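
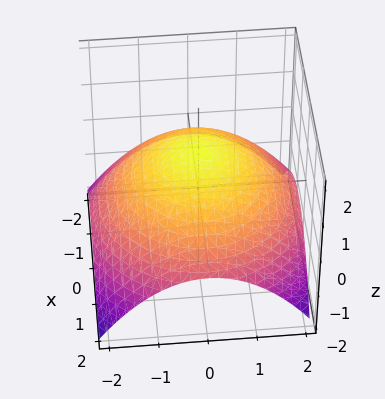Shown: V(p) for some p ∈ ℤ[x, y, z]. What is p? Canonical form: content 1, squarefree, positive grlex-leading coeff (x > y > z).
x^2 + y^2 + 3*z - 3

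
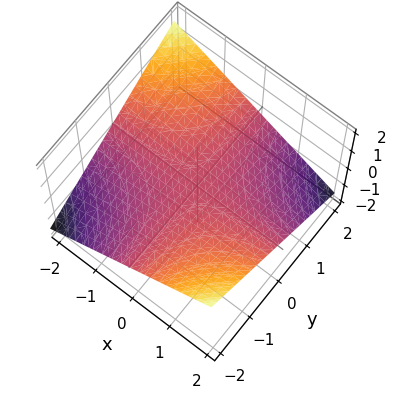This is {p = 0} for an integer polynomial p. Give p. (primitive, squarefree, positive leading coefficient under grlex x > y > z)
deg p = 2.
From the visible intercepts: the visible x-axis segment lies entirely on the surface; every point of the y-axis in the box is on the surface; it meets the z-axis at z = 0 (among the integer gridlines).
Putting this together gives p.

x*y + 3*z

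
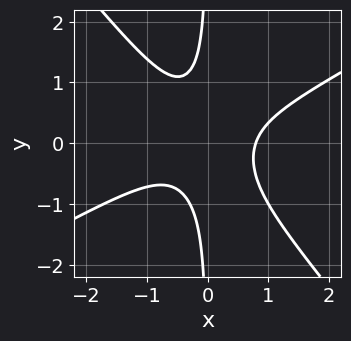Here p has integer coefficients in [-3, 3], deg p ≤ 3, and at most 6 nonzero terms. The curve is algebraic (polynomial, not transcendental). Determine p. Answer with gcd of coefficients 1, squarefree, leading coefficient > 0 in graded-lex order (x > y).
2*x^3 - 2*x^2*y - 3*x*y^2 - 1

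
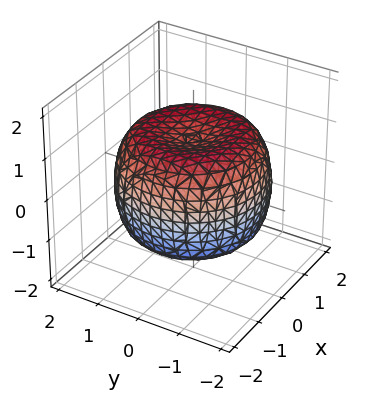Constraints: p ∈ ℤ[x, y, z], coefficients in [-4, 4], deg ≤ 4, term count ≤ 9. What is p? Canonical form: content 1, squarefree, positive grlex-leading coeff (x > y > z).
x^4 + 2*x^2*y^2 + y^4 - 2*x^2 - 2*y^2 + 2*z^2 - 2

1. Degree: the shape is more complex than any degree-3 surface, so deg p = 4.
2. By symmetry, the z-axis is an axis of rotation, so x and y enter only as x² + y².
3. Against the integer gridlines: a circular section at z = 1 has radius between 1 and 2; the z-axis gridline crossings are at z ∈ {-1, 1}.
4. Fitting integer coefficients to these (and the overall shape) gives p.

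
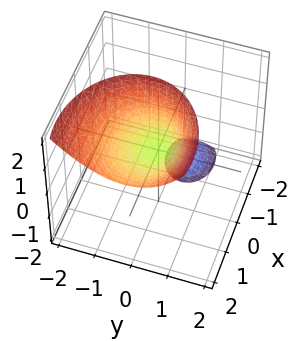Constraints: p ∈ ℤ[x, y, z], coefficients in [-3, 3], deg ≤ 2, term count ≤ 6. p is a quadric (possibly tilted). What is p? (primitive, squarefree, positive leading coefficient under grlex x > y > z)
2*x^2 - 3*x*z + 3*y^2 + y*z - 2*z

1. There are 2 components.
2. The degree is 2 — no degree-1 surface has this shape.
3. Reading off the gridlines: one z-axis crossing is at z = 0; one y-axis crossing is at y = 0; one x-axis crossing is at x = 0.
4. Matching integer coefficients to the picture gives p.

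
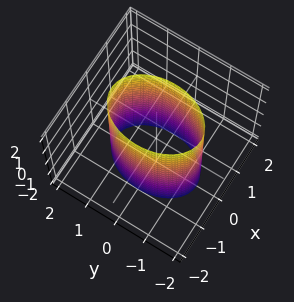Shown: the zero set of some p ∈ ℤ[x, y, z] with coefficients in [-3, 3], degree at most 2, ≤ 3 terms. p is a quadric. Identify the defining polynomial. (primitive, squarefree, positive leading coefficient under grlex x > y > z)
2*x^2 + y^2 - 2

Degree: a cylinder; a quadric, so deg p = 2.
Symmetries: the y ↦ −y reflection is a symmetry, so y appears only in even powers; it's symmetric under z → −z, forcing even powers of z; mirror symmetry x ↦ −x ⇒ only even powers of x.
Against the integer gridlines: it misses every integer gridline on the z-axis; the x-axis gridline crossings are at x ∈ {-1, 1}.
The integer polynomial consistent with all of this is the stated p.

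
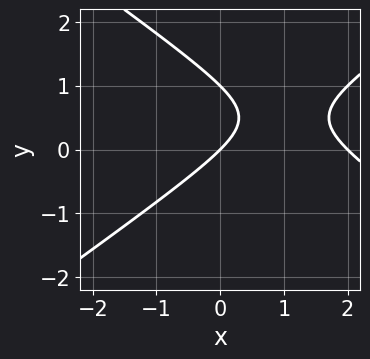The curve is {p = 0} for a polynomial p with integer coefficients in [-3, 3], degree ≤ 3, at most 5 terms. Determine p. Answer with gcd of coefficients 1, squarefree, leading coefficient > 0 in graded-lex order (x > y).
Degree: a generic line meets the curve in up to 2 points, so deg p = 2.
Observable constraints: the x-axis gridline crossings are at x ∈ {0, 2}; among the integer gridlines, it crosses the y-axis at y ∈ {0, 1}.
Putting this together gives p.

x^2 - 2*y^2 - 2*x + 2*y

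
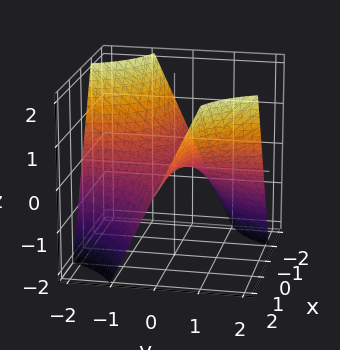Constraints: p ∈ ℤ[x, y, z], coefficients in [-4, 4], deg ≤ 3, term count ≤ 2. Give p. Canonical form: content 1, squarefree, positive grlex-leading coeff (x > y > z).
x*y - z

Degree: a saddle surface; a quadric, so deg p = 2.
Checking where it meets the axes: every point of the x-axis in the box is on the surface; one z-axis crossing is at z = 0; the visible y-axis segment lies entirely on the surface.
These observations pin down the coefficients.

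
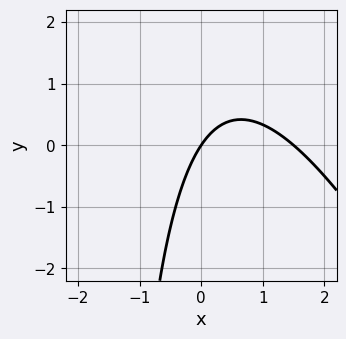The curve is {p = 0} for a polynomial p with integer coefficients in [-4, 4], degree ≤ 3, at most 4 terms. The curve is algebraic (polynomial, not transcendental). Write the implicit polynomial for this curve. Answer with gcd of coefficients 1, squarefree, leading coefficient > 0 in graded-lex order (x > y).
2*x^2 + x*y - 3*x + 2*y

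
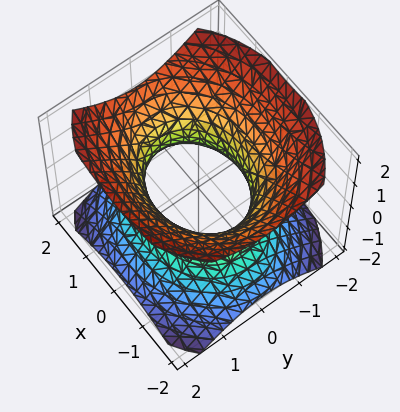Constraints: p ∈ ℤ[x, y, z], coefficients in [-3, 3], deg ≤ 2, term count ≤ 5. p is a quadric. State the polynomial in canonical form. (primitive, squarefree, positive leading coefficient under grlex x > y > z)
2*x^2 + 3*y^2 - 3*z^2 - 3

1. The degree is 2 — one connected sheet with a waist; a quadric.
2. Symmetries: it's symmetric under z → −z, forcing even powers of z; the y ↦ −y reflection is a symmetry, so y appears only in even powers; the x ↦ −x reflection is a symmetry, so x appears only in even powers.
3. From the visible intercepts: among the integer gridlines, it crosses the y-axis at y ∈ {-1, 1}; it misses every integer gridline on the z-axis.
4. Putting this together gives p.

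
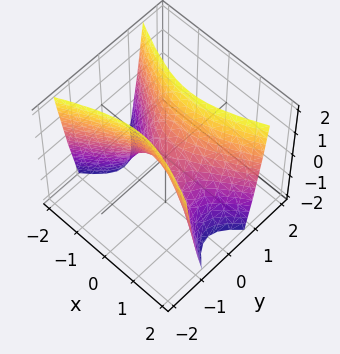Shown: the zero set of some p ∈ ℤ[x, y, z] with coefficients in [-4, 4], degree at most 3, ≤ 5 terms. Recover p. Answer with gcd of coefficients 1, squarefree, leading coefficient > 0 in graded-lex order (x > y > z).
x^2 - 3*y^2 + z

(a) Degree: a saddle surface; a quadric, so deg p = 2.
(b) Symmetries: it's symmetric under x → −x, forcing even powers of x; the y ↦ −y reflection is a symmetry, so y appears only in even powers.
(c) Checking where it meets the axes: it crosses the x-axis at the gridline x = 0; it crosses the z-axis at the gridline z = 0.
(d) Matching integer coefficients to the picture gives p.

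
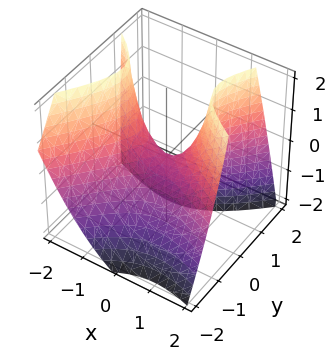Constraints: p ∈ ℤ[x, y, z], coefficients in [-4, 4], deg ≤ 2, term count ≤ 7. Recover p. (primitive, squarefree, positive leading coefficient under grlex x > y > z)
deg p = 2. No degree-1 surface has this shape.
Reading off the gridlines: one x-axis crossing is at x = 0; it crosses the y-axis at the gridline y = 0.
Together with the visible shape, these determine p as stated.

2*x^2 + 2*x*y - 3*y^2 + 2*y*z - 2*z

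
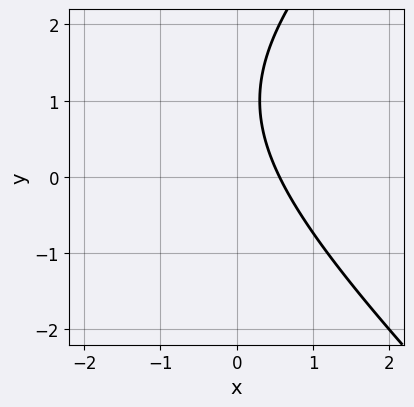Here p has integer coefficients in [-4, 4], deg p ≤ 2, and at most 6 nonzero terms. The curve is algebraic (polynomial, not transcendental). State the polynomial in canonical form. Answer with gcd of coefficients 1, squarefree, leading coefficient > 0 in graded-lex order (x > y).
First, the degree is 2 — the shape is more complex than any degree-1 curve.
Then, from the visible intercepts: the curve avoids every integer y-axis point in the box.
Finally, solving for integer coefficients yields p as stated.

x^2 - y^2 + 3*x + 2*y - 2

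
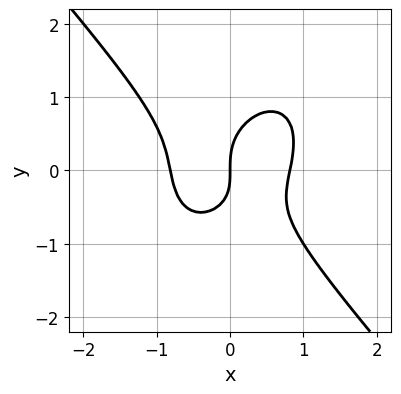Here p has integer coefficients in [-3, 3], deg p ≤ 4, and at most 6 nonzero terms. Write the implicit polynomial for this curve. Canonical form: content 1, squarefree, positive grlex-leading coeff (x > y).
1. Degree: a generic line meets the curve in up to 3 points, so deg p = 3.
2. Checking where it meets the axes: it meets the y-axis at y = 0 (among the integer gridlines); it meets the x-axis at x = 0 (among the integer gridlines).
3. Fitting integer coefficients to these (and the overall shape) gives p.

3*x^3 + 2*y^3 - x*y - 2*x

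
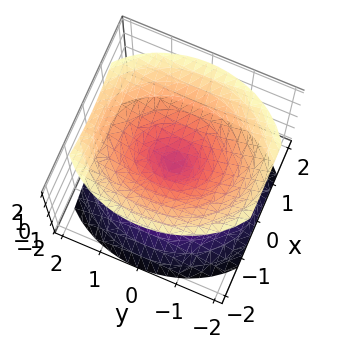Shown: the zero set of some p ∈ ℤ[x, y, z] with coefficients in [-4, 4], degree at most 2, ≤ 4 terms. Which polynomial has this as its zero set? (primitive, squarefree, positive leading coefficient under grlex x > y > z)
3*x^2 + 2*y^2 - 3*z^2

First, there are 2 components.
Then, degree: two nappes meeting at a single point; a quadric, so deg p = 2.
Next, symmetries: the x ↦ −x reflection is a symmetry, so x appears only in even powers; the z ↦ −z reflection is a symmetry, so z appears only in even powers; the y ↦ −y reflection is a symmetry, so y appears only in even powers.
Next, observable constraints: it meets the y-axis at y = 0 (among the integer gridlines); one x-axis crossing is at x = 0.
Finally, matching integer coefficients to the picture gives p.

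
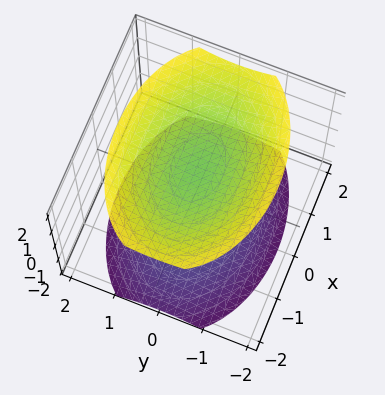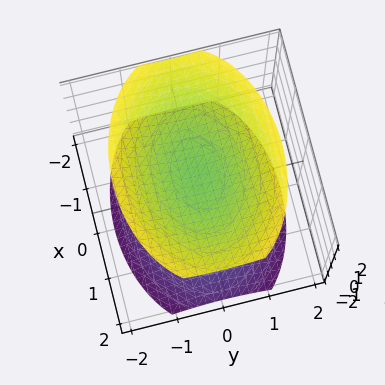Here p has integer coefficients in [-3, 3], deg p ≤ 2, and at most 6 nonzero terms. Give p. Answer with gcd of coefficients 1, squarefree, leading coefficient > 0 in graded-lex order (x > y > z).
x^2 + 2*y^2 - 2*z^2 + 3

(a) I count 2 distinct pieces. Treating them together as one polynomial.
(b) The degree is 2 — two sheets facing apart; a quadric.
(c) Symmetries: mirror symmetry z ↦ −z ⇒ only even powers of z; the y ↦ −y reflection is a symmetry, so y appears only in even powers; the x ↦ −x reflection is a symmetry, so x appears only in even powers.
(d) From the visible intercepts: it misses every integer gridline on the x-axis; it misses every integer gridline on the y-axis.
(e) Together with the visible shape, these determine p as stated.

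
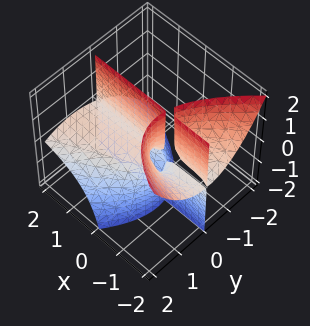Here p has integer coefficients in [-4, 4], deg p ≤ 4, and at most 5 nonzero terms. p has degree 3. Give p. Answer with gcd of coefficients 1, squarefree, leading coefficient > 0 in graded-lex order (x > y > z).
1. I count 3 distinct pieces.
2. Degree: a generic line meets the surface in up to 3 points, so deg p = 3.
3. Reading off the gridlines: every point of the z-axis in the box is on the surface; every point of the x-axis in the box is on the surface; it meets the y-axis at y = 1 (among the integer gridlines).
4. Matching integer coefficients to the picture gives p.

x*y^2 - 3*x*y*z - 2*y^3 + 2*y^2 - 2*y*z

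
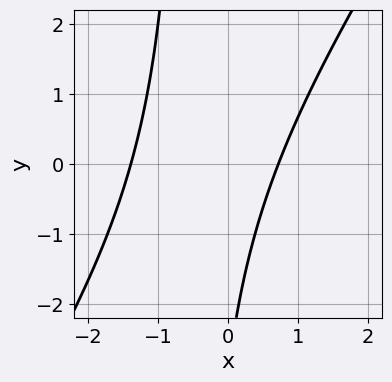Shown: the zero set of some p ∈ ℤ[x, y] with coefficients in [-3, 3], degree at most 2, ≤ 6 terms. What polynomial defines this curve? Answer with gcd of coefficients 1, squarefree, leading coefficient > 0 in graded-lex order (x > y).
3*x^2 - 2*x*y + 2*x - y - 3

First, deg p = 2. The shape is more complex than any degree-1 curve.
Then, reading off the gridlines: no y-intercept at any integer in the box.
Finally, putting this together gives p.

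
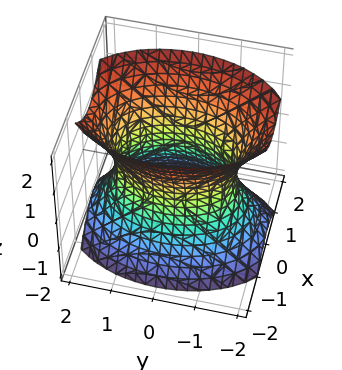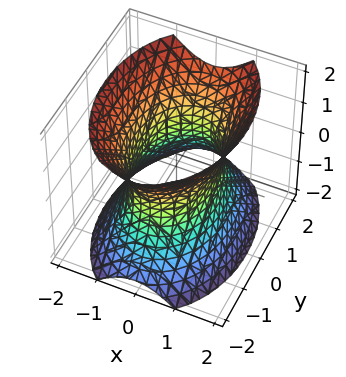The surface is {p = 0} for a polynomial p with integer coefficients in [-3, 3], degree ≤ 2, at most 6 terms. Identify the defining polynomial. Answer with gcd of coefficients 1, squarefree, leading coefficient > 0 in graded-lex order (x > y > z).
2*x^2 + y^2 - z^2 - 2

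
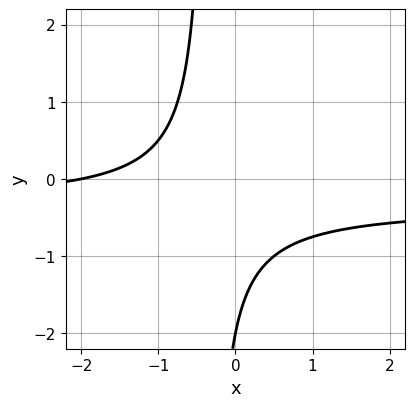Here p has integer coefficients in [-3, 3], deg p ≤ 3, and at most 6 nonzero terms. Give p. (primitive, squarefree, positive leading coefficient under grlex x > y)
3*x*y + x + y + 2

deg p = 2. The shape is more complex than any degree-1 curve.
Observable constraints: it crosses the x-axis at the gridline x = -2; it meets the y-axis at y = -2 (among the integer gridlines).
Assembling these constraints gives the stated polynomial.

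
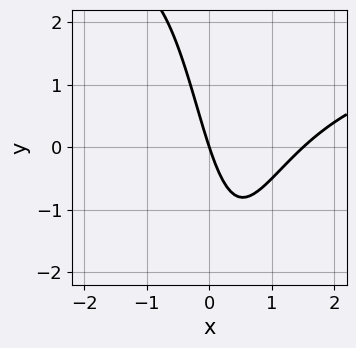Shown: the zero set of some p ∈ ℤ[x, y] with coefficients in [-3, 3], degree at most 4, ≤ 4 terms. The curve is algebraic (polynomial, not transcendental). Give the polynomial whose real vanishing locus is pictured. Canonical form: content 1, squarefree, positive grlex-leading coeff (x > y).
The degree is 3 — a generic line meets the curve in up to 3 points.
Reading off the gridlines: one y-axis crossing is at y = 0; it meets the x-axis at x = 0 (among the integer gridlines).
Putting this together gives p.

x^2*y - 2*x^2 + 3*x + y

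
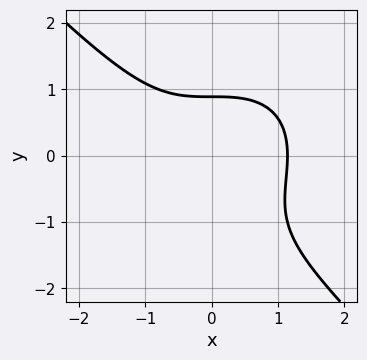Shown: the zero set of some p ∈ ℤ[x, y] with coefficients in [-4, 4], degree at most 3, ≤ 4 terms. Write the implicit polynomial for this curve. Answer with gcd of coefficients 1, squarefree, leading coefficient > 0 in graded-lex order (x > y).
2*x^3 + 2*y^3 + 2*y^2 - 3

First, deg p = 3. A generic line meets the curve in up to 3 points.
Finally, solving for integer coefficients yields p as stated.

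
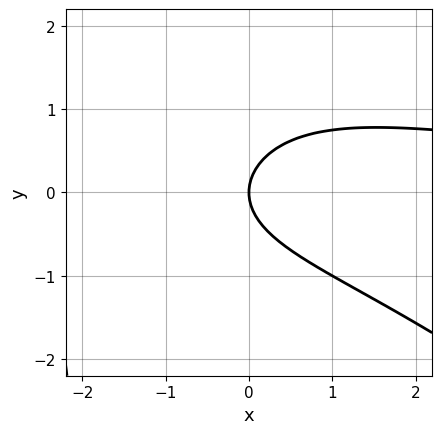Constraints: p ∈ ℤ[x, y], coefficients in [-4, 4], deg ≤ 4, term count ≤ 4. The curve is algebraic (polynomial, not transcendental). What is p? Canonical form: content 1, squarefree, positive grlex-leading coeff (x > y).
x^2*y + x*y^2 + 3*y^2 - 3*x

1. Degree: no degree-2 curve has this shape, so deg p = 3.
2. Observable constraints: it meets the y-axis at y = 0 (among the integer gridlines); it meets the x-axis at x = 0 (among the integer gridlines).
3. The integer polynomial consistent with all of this is the stated p.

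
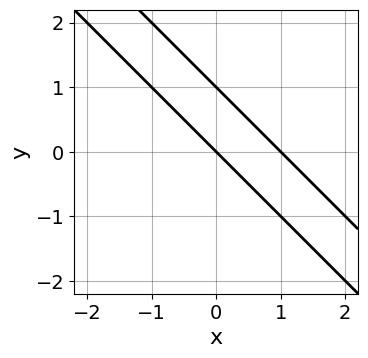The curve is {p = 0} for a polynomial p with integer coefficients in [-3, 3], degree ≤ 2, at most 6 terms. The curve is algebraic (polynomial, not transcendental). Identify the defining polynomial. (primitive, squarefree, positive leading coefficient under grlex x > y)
x^2 + 2*x*y + y^2 - x - y

First, degree: the shape is more complex than any degree-1 curve, so deg p = 2.
Next, from the visible intercepts: the x-axis gridline crossings are at x ∈ {0, 1}; among the integer gridlines, it crosses the y-axis at y ∈ {0, 1}.
Finally, putting this together gives p.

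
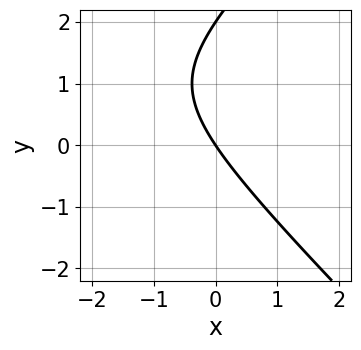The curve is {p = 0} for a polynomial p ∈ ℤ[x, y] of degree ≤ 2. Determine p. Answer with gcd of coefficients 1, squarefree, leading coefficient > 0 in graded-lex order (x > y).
(a) Degree: a generic line meets the curve in up to 2 points, so deg p = 2.
(b) Reading off the gridlines: among the integer gridlines, it crosses the y-axis at y ∈ {0, 2}; it crosses the x-axis at the gridline x = 0.
(c) The integer polynomial consistent with all of this is the stated p.

x^2 - y^2 + 3*x + 2*y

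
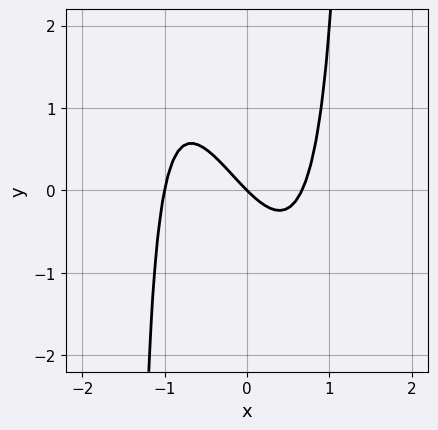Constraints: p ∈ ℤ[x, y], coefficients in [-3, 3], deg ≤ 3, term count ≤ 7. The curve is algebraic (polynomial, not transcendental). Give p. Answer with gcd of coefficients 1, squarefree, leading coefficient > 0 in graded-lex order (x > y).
3*x^3 + x^2*y + x^2 - 2*x - 2*y

The degree is 3 — the shape is more complex than any degree-2 curve.
From the axis intercepts and sections: among the integer gridlines, it crosses the x-axis at x ∈ {-1, 0}; one y-axis crossing is at y = 0.
Together with the visible shape, these determine p as stated.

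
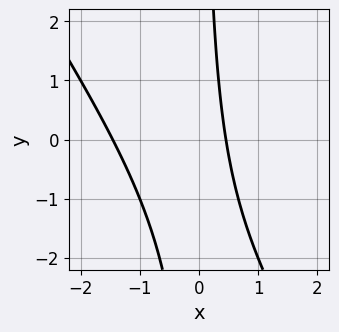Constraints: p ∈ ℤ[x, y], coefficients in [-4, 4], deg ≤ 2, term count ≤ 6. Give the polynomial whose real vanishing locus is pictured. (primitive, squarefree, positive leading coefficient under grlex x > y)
(a) deg p = 2.
(b) Checking where it meets the axes: the curve avoids every integer y-axis point in the box.
(c) Solving for integer coefficients yields p as stated.

3*x^2 + 2*x*y + 3*x - 2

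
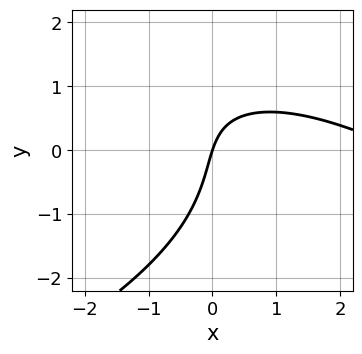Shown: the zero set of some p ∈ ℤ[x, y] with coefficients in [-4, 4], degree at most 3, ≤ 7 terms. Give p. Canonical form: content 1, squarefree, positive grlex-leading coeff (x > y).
y^3 + x^2 + 2*x*y - 3*x + y

1. The degree is 3 — no degree-2 curve has this shape.
2. Observable constraints: it crosses the x-axis at the gridline x = 0; it meets the y-axis at y = 0 (among the integer gridlines).
3. Solving for integer coefficients yields p as stated.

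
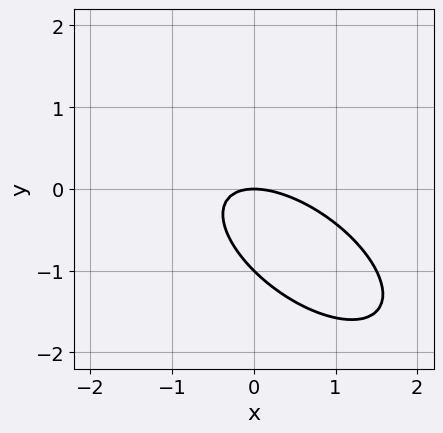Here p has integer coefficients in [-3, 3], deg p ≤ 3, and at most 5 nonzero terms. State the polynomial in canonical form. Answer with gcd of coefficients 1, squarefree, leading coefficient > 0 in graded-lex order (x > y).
2*x^2 + 3*x*y + 3*y^2 + 3*y

Degree: the shape is more complex than any degree-1 curve, so deg p = 2.
From the visible intercepts: the y-axis gridline crossings are at y ∈ {-1, 0}; one x-axis crossing is at x = 0.
Matching integer coefficients to the picture gives p.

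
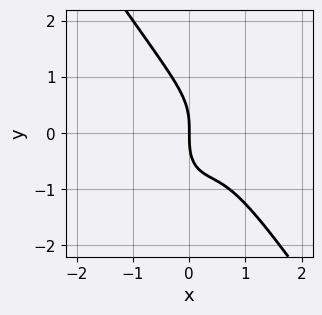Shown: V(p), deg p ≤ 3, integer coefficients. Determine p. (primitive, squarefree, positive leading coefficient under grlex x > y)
3*x^3 + y^3 - 3*x^2 + 2*x

(a) deg p = 3. No degree-2 curve has this shape.
(b) From the visible intercepts: it crosses the x-axis at the gridline x = 0; one y-axis crossing is at y = 0.
(c) Together with the visible shape, these determine p as stated.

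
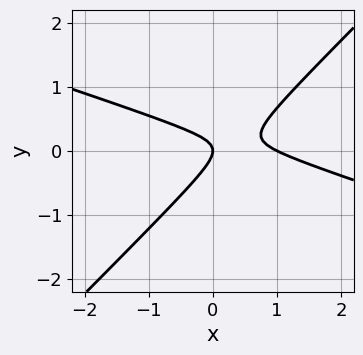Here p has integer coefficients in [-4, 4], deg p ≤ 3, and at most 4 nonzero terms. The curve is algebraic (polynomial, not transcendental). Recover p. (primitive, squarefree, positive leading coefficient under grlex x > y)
x^2 + 2*x*y - 3*y^2 - x

First, the degree is 2 — a generic line meets the curve in up to 2 points.
Next, against the integer gridlines: the x-axis gridline crossings are at x ∈ {0, 1}; one y-axis crossing is at y = 0.
Finally, the integer polynomial consistent with all of this is the stated p.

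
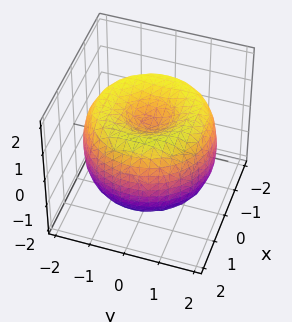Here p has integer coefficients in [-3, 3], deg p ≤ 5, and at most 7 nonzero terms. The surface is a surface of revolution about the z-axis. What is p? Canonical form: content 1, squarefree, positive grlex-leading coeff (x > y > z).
x^4 + 2*x^2*y^2 + y^4 - 3*x^2 - 3*y^2 + 2*z^2 - 1

1. deg p = 4. A generic line meets the surface in up to 4 points.
2. Symmetries: the surface is invariant under rotation about z: p = q(x² + y², z).
3. Observable constraints: a circular section at z = -1 has radius between 0 and 1.
4. Assembling these constraints gives the stated polynomial.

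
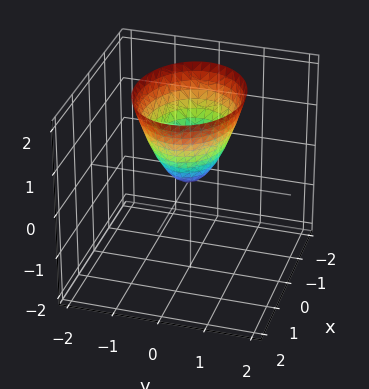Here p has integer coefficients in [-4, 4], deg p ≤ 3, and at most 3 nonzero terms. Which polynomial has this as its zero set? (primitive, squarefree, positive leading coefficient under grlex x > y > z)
(a) The degree is 2 — a paraboloid; a quadric.
(b) Symmetries: it's symmetric under y → −y, forcing even powers of y; the x ↦ −x reflection is a symmetry, so x appears only in even powers.
(c) From the axis intercepts and sections: it crosses the z-axis at the gridline z = 0; it meets the y-axis at y = 0 (among the integer gridlines); one x-axis crossing is at x = 0.
(d) Fitting integer coefficients to these (and the overall shape) gives p.

2*x^2 + 3*y^2 - 2*z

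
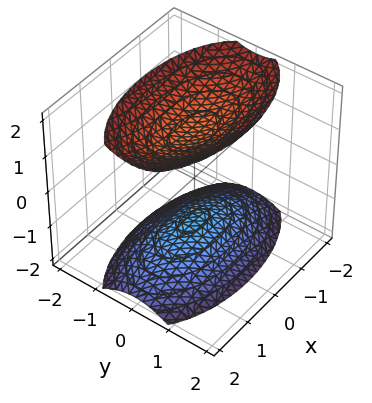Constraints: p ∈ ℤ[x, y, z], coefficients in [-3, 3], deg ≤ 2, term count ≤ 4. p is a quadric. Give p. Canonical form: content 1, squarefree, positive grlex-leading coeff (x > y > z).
The picture has 2 separate pieces.
Degree: two sheets facing apart; a quadric, so deg p = 2.
Symmetries: it's symmetric under x → −x, forcing even powers of x; mirror symmetry y ↦ −y ⇒ only even powers of y; mirror symmetry z ↦ −z ⇒ only even powers of z.
Observable constraints: it misses every integer gridline on the y-axis; the surface avoids every integer x-axis point in the box.
Putting this together gives p.

x^2 + 3*y^2 - 2*z^2 + 3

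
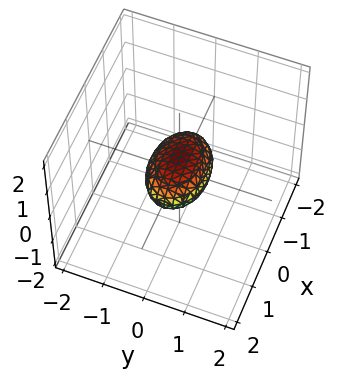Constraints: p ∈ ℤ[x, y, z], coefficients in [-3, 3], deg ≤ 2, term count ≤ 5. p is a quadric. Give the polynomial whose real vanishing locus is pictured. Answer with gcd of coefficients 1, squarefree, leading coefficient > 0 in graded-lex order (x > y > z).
1. Degree: a closed, bounded, convex surface; a quadric, so deg p = 2.
2. Symmetries: the y ↦ −y reflection is a symmetry, so y appears only in even powers; the z ↦ −z reflection is a symmetry, so z appears only in even powers; it's symmetric under x → −x, forcing even powers of x.
3. From the axis intercepts and sections: among the integer gridlines, it crosses the x-axis at x ∈ {-1, 1}.
4. Matching integer coefficients to the picture gives p.

x^2 + 2*y^2 + 3*z^2 - 1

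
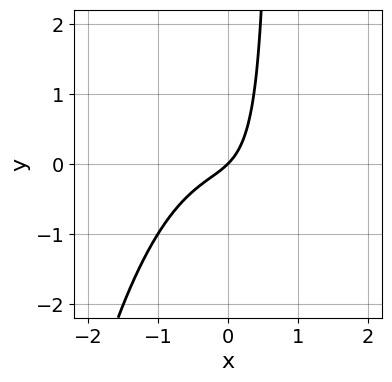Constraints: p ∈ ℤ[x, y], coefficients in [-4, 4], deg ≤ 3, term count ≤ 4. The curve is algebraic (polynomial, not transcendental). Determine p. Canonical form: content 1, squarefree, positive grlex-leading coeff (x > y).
3*x^3 + 3*x*y + 2*x - 2*y

First, degree: the shape is more complex than any degree-2 curve, so deg p = 3.
Then, reading off the gridlines: it crosses the y-axis at the gridline y = 0; one x-axis crossing is at x = 0.
Finally, fitting integer coefficients to these (and the overall shape) gives p.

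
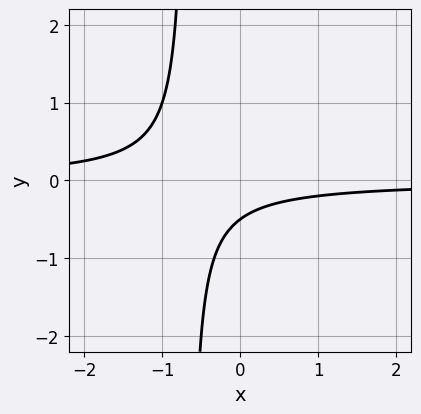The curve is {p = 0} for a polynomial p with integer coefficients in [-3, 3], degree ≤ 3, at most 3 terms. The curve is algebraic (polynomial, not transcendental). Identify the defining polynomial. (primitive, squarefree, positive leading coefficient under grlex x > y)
3*x*y + 2*y + 1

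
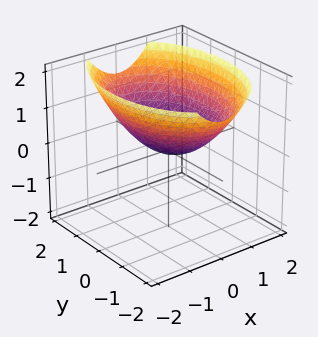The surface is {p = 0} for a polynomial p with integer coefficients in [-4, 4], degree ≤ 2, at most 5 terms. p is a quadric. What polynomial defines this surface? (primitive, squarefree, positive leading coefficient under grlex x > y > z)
2*x^2 + y^2 - 3*z

Degree: a paraboloid; a quadric, so deg p = 2.
Symmetries: mirror symmetry x ↦ −x ⇒ only even powers of x; the y ↦ −y reflection is a symmetry, so y appears only in even powers.
Against the integer gridlines: it crosses the y-axis at the gridline y = 0; it crosses the z-axis at the gridline z = 0; one x-axis crossing is at x = 0.
Together with the visible shape, these determine p as stated.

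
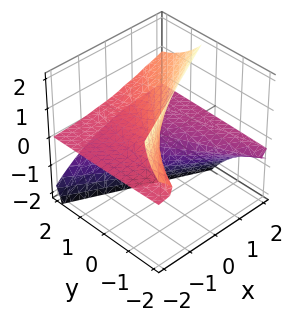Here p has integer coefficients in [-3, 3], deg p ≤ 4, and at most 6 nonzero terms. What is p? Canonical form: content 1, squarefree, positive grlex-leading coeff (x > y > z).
3*y*z^2 + z^3 - 3*x*z - 1

First, the picture has 2 separate pieces.
Next, deg p = 3.
Then, reading off the gridlines: no x-intercept at any integer in the box; it crosses the z-axis at the gridline z = 1.
Finally, matching integer coefficients to the picture gives p.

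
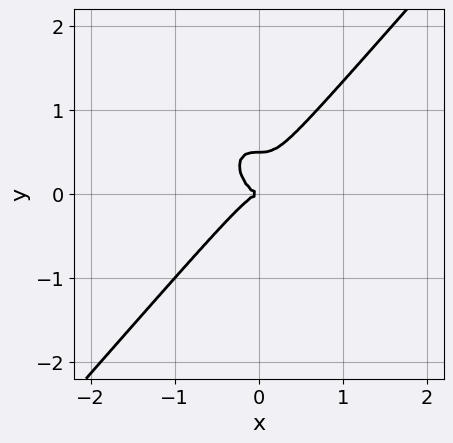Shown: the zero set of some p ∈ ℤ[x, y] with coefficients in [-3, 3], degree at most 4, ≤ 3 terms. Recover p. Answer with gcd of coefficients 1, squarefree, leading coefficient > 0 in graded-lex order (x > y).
1. deg p = 3.
2. Observable constraints: it meets the y-axis at y = 0 (among the integer gridlines); one x-axis crossing is at x = 0.
3. Fitting integer coefficients to these (and the overall shape) gives p.

3*x^3 - 2*y^3 + y^2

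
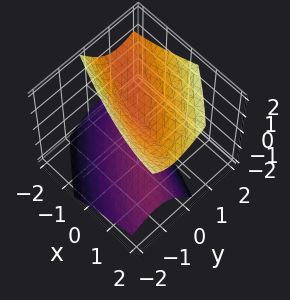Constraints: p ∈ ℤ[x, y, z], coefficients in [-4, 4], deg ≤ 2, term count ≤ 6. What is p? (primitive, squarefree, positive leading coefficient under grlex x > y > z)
x^2 + 3*x*y + 3*y^2 - 2*y*z - 2*z^2 + 1

There are 2 components. Treating them together as one polynomial.
Degree: the shape is more complex than any degree-1 surface, so deg p = 2.
Reading off the gridlines: no x-intercept at any integer in the box; no y-intercept at any integer in the box.
Assembling these constraints gives the stated polynomial.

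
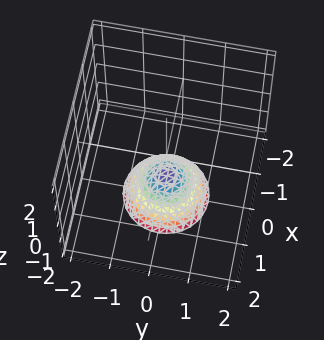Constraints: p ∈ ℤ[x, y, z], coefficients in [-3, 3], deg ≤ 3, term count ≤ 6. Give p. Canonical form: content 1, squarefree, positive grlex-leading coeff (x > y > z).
x^2 + y^2 + z + 1

First, the degree is 2 — a generic line meets the surface in up to 2 points.
Next, symmetry: the z-axis is an axis of rotation, so x and y enter only as x² + y².
Then, against the integer gridlines: the surface avoids every integer y-axis point in the box; a circular section at z = -2 has radius exactly 1; it misses every integer gridline on the x-axis.
Finally, the integer polynomial consistent with all of this is the stated p. Check: (0, 0, -1) on the z-axis lies on the surface, and p(0, 0, -1) = 0. ✓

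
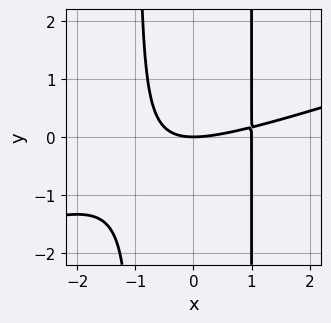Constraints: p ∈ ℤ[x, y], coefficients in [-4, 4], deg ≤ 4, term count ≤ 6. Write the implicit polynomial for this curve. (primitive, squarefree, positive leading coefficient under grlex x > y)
x^3 - 3*x^2*y - x^2 + 3*y

The degree is 3 — the shape is more complex than any degree-2 curve.
Checking where it meets the axes: among the integer gridlines, it crosses the x-axis at x ∈ {0, 1}; it meets the y-axis at y = 0 (among the integer gridlines).
Assembling these constraints gives the stated polynomial.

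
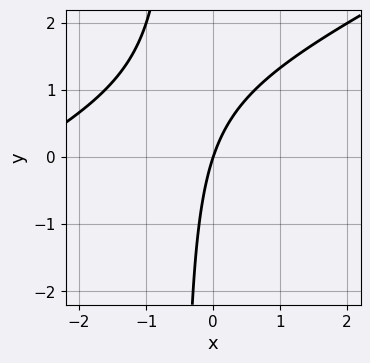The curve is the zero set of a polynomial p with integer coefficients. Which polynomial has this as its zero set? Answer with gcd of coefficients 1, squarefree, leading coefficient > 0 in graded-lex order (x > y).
x^2 - 2*x*y + 3*x - y

deg p = 2. No degree-1 curve has this shape.
Observable constraints: it crosses the y-axis at the gridline y = 0; one x-axis crossing is at x = 0.
Fitting integer coefficients to these (and the overall shape) gives p.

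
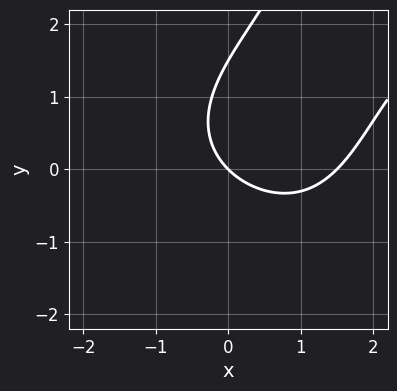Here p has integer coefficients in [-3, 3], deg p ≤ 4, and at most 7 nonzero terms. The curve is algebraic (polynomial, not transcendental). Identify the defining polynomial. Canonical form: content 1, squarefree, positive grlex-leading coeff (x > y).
x*y^2 - 2*x^2 - 2*y^2 + 3*x + 3*y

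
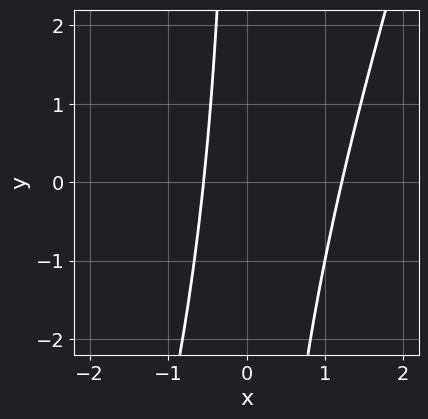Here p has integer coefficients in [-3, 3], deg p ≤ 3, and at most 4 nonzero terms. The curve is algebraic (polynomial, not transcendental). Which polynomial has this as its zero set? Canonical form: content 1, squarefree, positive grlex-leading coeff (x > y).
3*x^2 - x*y - 2*x - 2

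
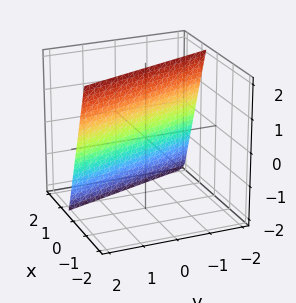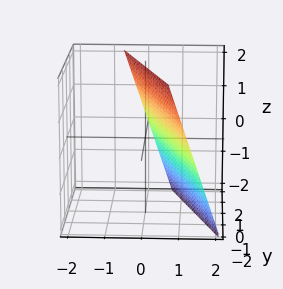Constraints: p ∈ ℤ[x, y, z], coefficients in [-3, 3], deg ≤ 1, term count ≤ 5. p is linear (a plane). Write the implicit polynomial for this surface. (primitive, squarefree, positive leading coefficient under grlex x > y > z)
First, the degree is 1 — every cross-section is a straight line — this is a plane.
Next, from the axis intercepts and sections: one z-axis crossing is at z = 2; it meets the y-axis at y = 2 (among the integer gridlines).
Finally, fitting integer coefficients to these (and the overall shape) gives p.

3*x + y + z - 2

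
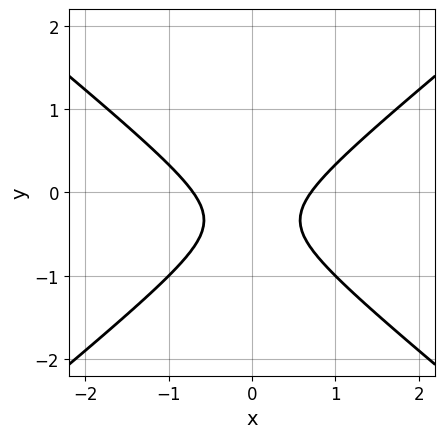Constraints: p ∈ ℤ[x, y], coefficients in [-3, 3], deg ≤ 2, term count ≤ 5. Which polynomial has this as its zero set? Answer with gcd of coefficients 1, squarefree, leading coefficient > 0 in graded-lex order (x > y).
2*x^2 - 3*y^2 - 2*y - 1

(a) deg p = 2.
(b) Symmetries: the x ↦ −x reflection is a symmetry, so x appears only in even powers.
(c) Reading off the gridlines: it misses every integer gridline on the y-axis.
(d) These observations pin down the coefficients.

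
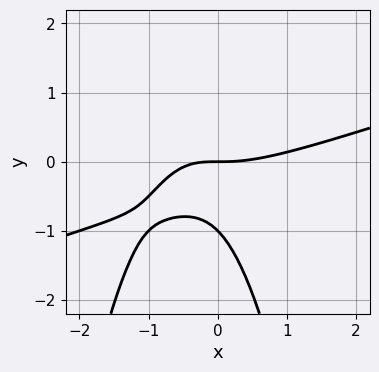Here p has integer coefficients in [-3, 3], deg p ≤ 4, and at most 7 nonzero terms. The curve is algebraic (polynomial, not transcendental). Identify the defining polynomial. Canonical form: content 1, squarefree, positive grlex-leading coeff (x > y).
1. deg p = 3. A generic line meets the curve in up to 3 points.
2. Checking where it meets the axes: one x-axis crossing is at x = 0; among the integer gridlines, it crosses the y-axis at y ∈ {-1, 0}.
3. Putting this together gives p.

x^3 - 3*x^2*y - 2*x*y - 2*y^2 - 2*y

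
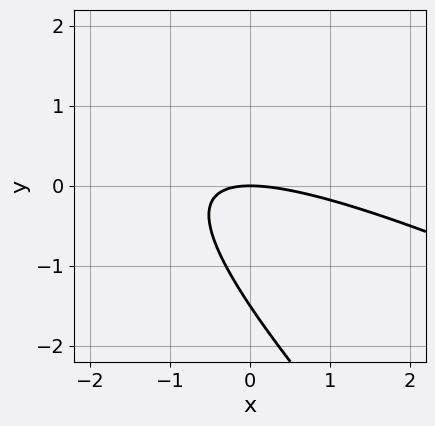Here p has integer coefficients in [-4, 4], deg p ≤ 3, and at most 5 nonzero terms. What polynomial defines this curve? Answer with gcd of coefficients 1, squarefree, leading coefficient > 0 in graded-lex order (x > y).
x^2 + 3*x*y + 2*y^2 + 3*y

(a) The degree is 2 — the shape is more complex than any degree-1 curve.
(b) From the visible intercepts: it meets the x-axis at x = 0 (among the integer gridlines); one y-axis crossing is at y = 0.
(c) Putting this together gives p.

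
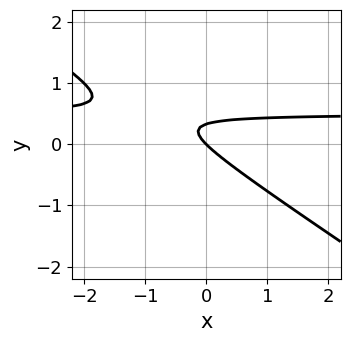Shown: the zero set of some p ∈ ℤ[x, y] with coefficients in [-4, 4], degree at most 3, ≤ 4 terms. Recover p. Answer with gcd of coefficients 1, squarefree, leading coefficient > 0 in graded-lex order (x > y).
2*x*y + 3*y^2 - x - y

First, deg p = 2. A generic line meets the curve in up to 2 points.
Then, observable constraints: one x-axis crossing is at x = 0; one y-axis crossing is at y = 0.
Finally, solving for integer coefficients yields p as stated.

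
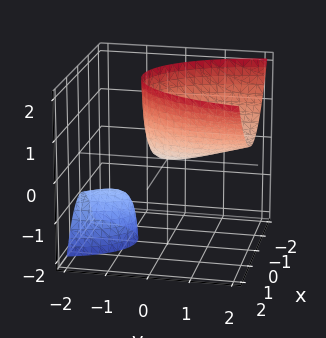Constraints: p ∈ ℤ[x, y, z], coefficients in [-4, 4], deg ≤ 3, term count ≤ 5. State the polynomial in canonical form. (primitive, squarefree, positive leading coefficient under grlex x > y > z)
First, there are 2 components.
Next, deg p = 2.
Then, from the axis intercepts and sections: it crosses the z-axis at the gridline z = 0; one x-axis crossing is at x = 0; it meets the y-axis at y = 0 (among the integer gridlines).
Finally, the integer polynomial consistent with all of this is the stated p.

3*x^2 + y^2 - 3*y*z - 2*z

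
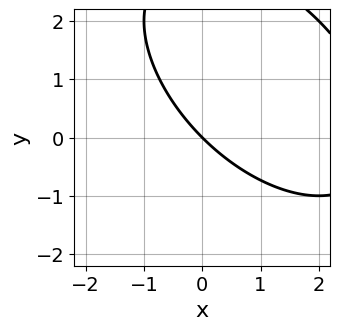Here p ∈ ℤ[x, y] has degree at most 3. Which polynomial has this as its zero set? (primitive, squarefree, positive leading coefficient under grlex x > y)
First, degree: a generic line meets the curve in up to 2 points, so deg p = 2.
Then, from the axis intercepts and sections: it crosses the x-axis at the gridline x = 0; it crosses the y-axis at the gridline y = 0.
Finally, solving for integer coefficients yields p as stated.

x^2 + x*y + y^2 - 3*x - 3*y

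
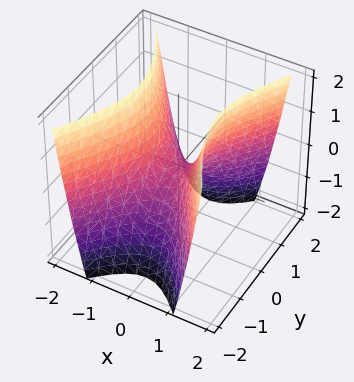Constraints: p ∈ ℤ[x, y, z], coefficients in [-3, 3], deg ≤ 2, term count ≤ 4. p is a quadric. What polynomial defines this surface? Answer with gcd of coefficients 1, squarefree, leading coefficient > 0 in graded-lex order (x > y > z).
First, deg p = 2.
Then, symmetries: mirror symmetry y ↦ −y ⇒ only even powers of y; the x ↦ −x reflection is a symmetry, so x appears only in even powers.
Next, observable constraints: it crosses the z-axis at the gridline z = 0; it meets the x-axis at x = 0 (among the integer gridlines); it crosses the y-axis at the gridline y = 0.
Finally, matching integer coefficients to the picture gives p.

2*x^2 - y^2 - z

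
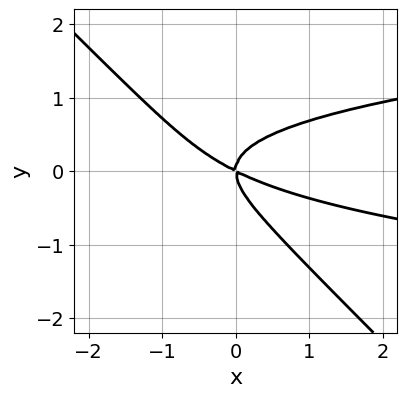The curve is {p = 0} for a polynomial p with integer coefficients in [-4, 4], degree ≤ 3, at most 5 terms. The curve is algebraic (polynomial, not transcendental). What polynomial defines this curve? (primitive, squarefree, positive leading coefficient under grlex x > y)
3*x*y^2 + 3*y^3 - x^2 - 2*x*y

First, deg p = 3. The shape is more complex than any degree-2 curve.
Next, from the axis intercepts and sections: one y-axis crossing is at y = 0; it crosses the x-axis at the gridline x = 0.
Finally, solving for integer coefficients yields p as stated.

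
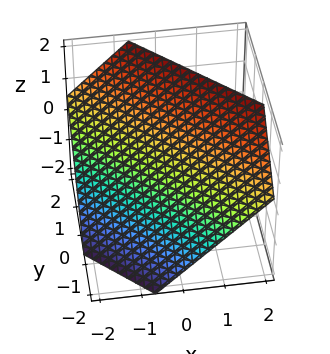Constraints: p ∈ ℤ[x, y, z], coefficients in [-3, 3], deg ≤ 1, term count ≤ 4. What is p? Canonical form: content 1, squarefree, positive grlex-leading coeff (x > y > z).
3*x + 3*y - 3*z + 2

Degree: the surface is flat (a plane), so deg p = 1.
Putting this together gives p.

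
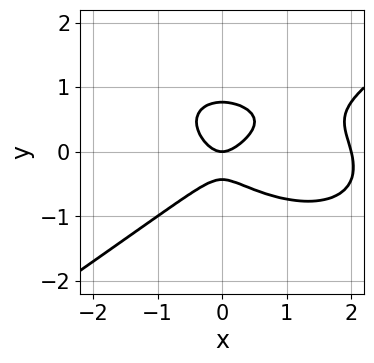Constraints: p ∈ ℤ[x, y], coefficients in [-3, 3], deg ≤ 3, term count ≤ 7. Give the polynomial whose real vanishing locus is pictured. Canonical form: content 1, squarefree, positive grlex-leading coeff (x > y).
The degree is 3 — a generic line meets the curve in up to 3 points.
Observable constraints: the x-axis gridline crossings are at x ∈ {0, 2}; it crosses the y-axis at the gridline y = 0.
Solving for integer coefficients yields p as stated.

x^3 - 3*y^3 - 2*x^2 + y^2 + y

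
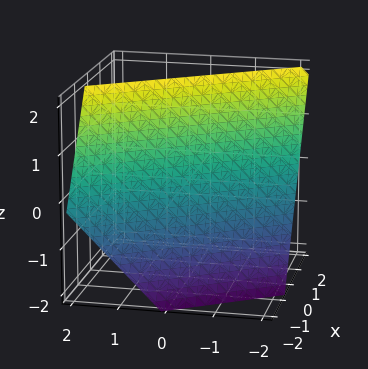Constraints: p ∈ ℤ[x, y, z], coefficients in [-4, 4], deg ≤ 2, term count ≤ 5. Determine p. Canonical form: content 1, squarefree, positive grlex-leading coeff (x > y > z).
The degree is 1 — every cross-section is a straight line — this is a plane.
From the visible intercepts: it crosses the z-axis at the gridline z = 1; it meets the y-axis at y = -1 (among the integer gridlines).
Together with the visible shape, these determine p as stated.

3*x + 2*y - 2*z + 2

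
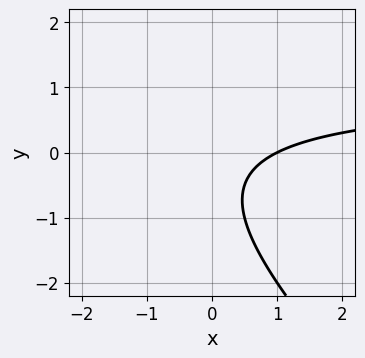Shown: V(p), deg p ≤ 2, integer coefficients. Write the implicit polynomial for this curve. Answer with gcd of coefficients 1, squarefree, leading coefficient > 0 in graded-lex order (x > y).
x*y + y^2 - x + y + 1

(a) The degree is 2 — the shape is more complex than any degree-1 curve.
(b) From the axis intercepts and sections: one x-axis crossing is at x = 1; the curve avoids every integer y-axis point in the box.
(c) These observations pin down the coefficients.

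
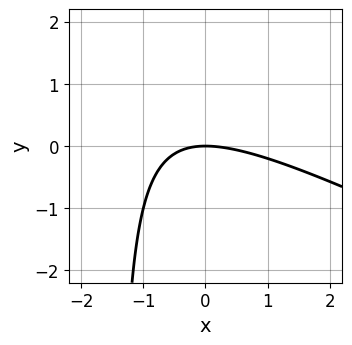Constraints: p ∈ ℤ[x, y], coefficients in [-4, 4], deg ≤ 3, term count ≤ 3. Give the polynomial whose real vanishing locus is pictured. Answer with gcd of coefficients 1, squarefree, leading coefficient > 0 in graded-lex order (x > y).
First, degree: a generic line meets the curve in up to 2 points, so deg p = 2.
Then, reading off the gridlines: it crosses the x-axis at the gridline x = 0; it meets the y-axis at y = 0 (among the integer gridlines).
Finally, solving for integer coefficients yields p as stated.

x^2 + 2*x*y + 3*y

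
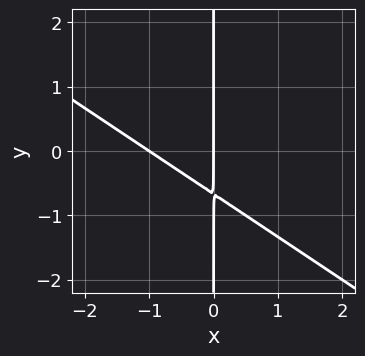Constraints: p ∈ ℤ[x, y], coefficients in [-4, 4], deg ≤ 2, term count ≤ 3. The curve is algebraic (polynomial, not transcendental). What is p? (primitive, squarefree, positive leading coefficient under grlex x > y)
2*x^2 + 3*x*y + 2*x

The degree is 2 — a generic line meets the curve in up to 2 points.
Reading off the gridlines: every point of the y-axis in the box is on the curve; the x-axis gridline crossings are at x ∈ {-1, 0}.
Matching integer coefficients to the picture gives p.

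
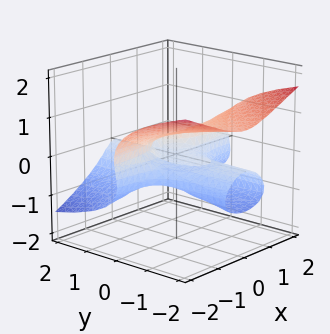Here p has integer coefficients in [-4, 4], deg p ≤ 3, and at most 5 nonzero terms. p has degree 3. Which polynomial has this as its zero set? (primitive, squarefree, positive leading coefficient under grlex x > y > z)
x^2*y + 3*z^3 + y*z - z

1. Degree: the shape is more complex than any degree-2 surface, so deg p = 3.
2. Against the integer gridlines: every point of the x-axis in the box is on the surface; it meets the z-axis at z = 0 (among the integer gridlines).
3. Putting this together gives p. Check: (0, -2, 0) on the y-axis lies on the surface, and p(0, -2, 0) = 0. ✓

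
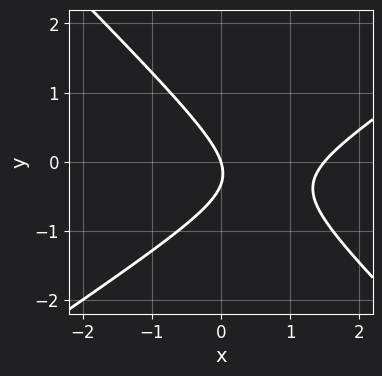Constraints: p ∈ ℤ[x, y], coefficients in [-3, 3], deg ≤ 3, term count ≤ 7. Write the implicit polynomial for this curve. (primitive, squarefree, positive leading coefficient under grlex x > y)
1. Degree: no degree-1 curve has this shape, so deg p = 2.
2. Reading off the gridlines: it meets the y-axis at y = 0 (among the integer gridlines); it crosses the x-axis at the gridline x = 0.
3. Matching integer coefficients to the picture gives p.

2*x^2 - x*y - 3*y^2 - 3*x - y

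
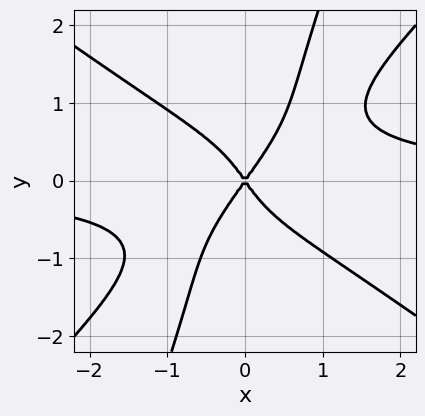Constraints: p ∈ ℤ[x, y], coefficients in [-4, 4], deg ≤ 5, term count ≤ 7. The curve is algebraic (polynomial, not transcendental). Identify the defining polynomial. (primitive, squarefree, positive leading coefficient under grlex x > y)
2*x^3*y - 3*x*y^3 + y^4 - 2*x^2 + y^2

First, deg p = 4.
Next, observable constraints: one x-axis crossing is at x = 0; one y-axis crossing is at y = 0.
Finally, assembling these constraints gives the stated polynomial.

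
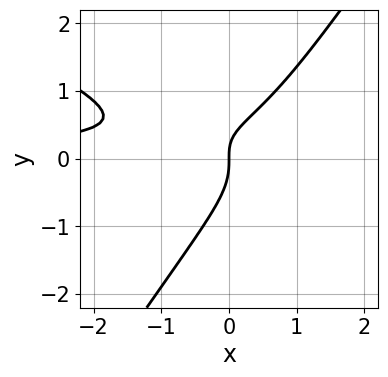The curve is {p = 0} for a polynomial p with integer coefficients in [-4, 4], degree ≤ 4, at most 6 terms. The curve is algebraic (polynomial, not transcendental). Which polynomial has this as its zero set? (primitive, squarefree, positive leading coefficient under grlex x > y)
First, deg p = 3.
Then, reading off the gridlines: it crosses the x-axis at the gridline x = 0; it crosses the y-axis at the gridline y = 0.
Finally, assembling these constraints gives the stated polynomial.

2*x^2*y + 3*x*y^2 - 3*y^3 - 2*x*y + 2*x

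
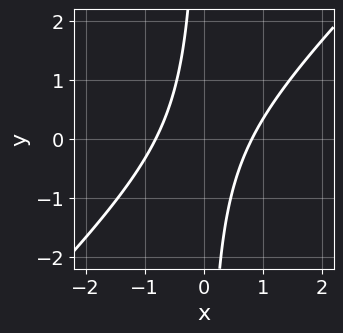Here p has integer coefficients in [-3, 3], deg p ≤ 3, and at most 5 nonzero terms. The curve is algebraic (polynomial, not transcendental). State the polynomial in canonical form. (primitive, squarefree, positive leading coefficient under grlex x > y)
3*x^2 - 3*x*y - 2

Degree: no degree-1 curve has this shape, so deg p = 2.
From the axis intercepts and sections: the curve avoids every integer y-axis point in the box.
Putting this together gives p.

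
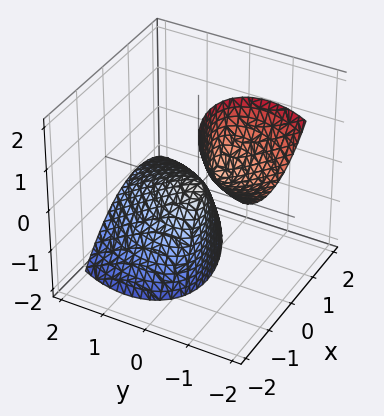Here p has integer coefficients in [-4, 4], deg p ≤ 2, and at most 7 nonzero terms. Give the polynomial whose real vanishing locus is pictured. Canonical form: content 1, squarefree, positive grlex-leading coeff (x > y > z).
2*x^2 - 2*x*y + 2*y^2 + 3*y*z + z

First, I count 2 distinct pieces. They look like related sheets of one shape, so recover p as a whole.
Then, degree: no degree-1 surface has this shape, so deg p = 2.
Then, from the visible intercepts: it crosses the z-axis at the gridline z = 0; it meets the y-axis at y = 0 (among the integer gridlines); it crosses the x-axis at the gridline x = 0.
Finally, these observations pin down the coefficients.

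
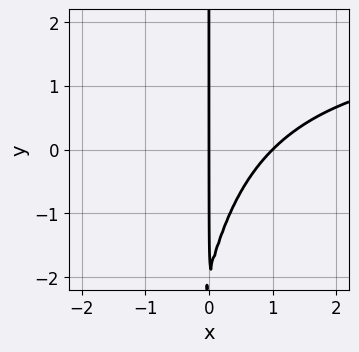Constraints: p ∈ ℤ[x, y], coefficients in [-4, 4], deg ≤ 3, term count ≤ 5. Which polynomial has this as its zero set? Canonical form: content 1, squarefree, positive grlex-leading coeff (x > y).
x^2*y - 2*x^2 + x*y + 2*x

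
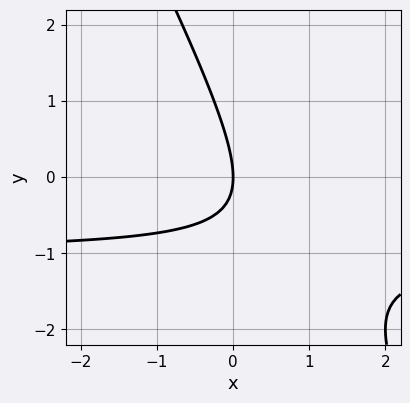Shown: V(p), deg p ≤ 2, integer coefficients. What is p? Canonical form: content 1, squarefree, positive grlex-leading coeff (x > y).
2*x*y + y^2 + 2*x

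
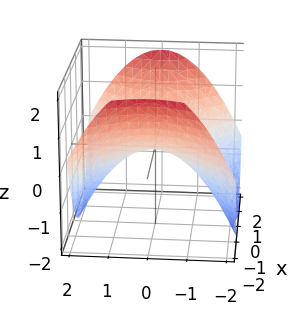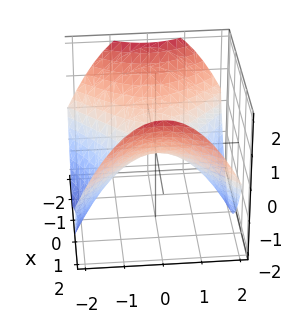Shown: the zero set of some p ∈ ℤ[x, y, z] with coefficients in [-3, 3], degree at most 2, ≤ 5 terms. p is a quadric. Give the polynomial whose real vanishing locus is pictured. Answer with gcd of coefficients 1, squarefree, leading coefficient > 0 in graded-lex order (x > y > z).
deg p = 2. A hyperbolic paraboloid; a quadric.
Symmetries: mirror symmetry y ↦ −y ⇒ only even powers of y; the x ↦ −x reflection is a symmetry, so x appears only in even powers.
From the axis intercepts and sections: it crosses the y-axis at the gridline y = 0; it meets the x-axis at x = 0 (among the integer gridlines); it meets the z-axis at z = 0 (among the integer gridlines).
Together with the visible shape, these determine p as stated.

x^2 - y^2 - 2*z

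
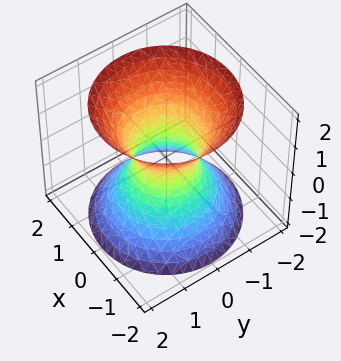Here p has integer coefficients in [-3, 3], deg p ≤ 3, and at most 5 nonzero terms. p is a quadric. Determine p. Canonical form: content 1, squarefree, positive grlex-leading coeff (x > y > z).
First, degree: an hourglass — one-sheet hyperboloid; a quadric, so deg p = 2.
Next, symmetry: the surface is invariant under rotation about z: p = q(x² + y², z); the z ↦ −z reflection is a symmetry, so z appears only in even powers.
Next, checking where it meets the axes: a circular section at z = -1 has radius between 1 and 2; it misses every integer gridline on the z-axis.
Finally, matching integer coefficients to the picture gives p.

3*x^2 + 3*y^2 - 2*z^2 - 2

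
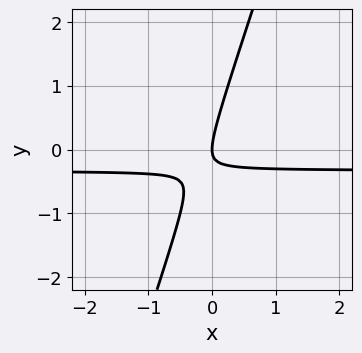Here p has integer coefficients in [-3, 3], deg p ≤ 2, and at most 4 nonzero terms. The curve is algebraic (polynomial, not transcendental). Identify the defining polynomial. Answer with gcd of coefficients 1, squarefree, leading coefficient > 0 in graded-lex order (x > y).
3*x*y - y^2 + x

(a) deg p = 2.
(b) From the axis intercepts and sections: it meets the y-axis at y = 0 (among the integer gridlines); it crosses the x-axis at the gridline x = 0.
(c) Fitting integer coefficients to these (and the overall shape) gives p.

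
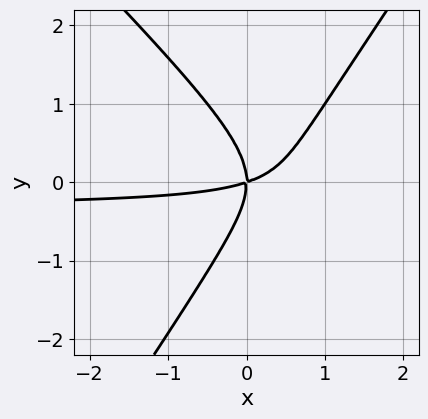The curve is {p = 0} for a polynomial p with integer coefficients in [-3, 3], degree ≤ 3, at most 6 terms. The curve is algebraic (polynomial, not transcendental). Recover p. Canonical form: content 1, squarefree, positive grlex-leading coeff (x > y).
3*x^2*y + x*y^2 - 2*y^3 + x^2 - 3*x*y

(a) Degree: no degree-2 curve has this shape, so deg p = 3.
(b) From the axis intercepts and sections: it crosses the y-axis at the gridline y = 0; it meets the x-axis at x = 0 (among the integer gridlines).
(c) Solving for integer coefficients yields p as stated.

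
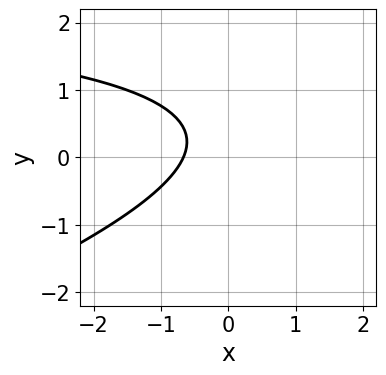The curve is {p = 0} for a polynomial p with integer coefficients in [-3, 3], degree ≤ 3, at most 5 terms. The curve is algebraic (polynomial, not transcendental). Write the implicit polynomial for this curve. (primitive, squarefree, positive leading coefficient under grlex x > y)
x*y - 3*y^2 - 3*x + 2*y - 2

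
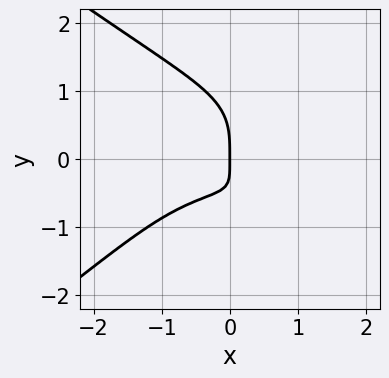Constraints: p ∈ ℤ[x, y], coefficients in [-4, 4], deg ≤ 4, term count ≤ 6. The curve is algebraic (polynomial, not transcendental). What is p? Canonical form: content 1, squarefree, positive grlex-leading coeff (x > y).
x^2*y^2 - 2*y^4 - x^3 - 3*x*y - 2*x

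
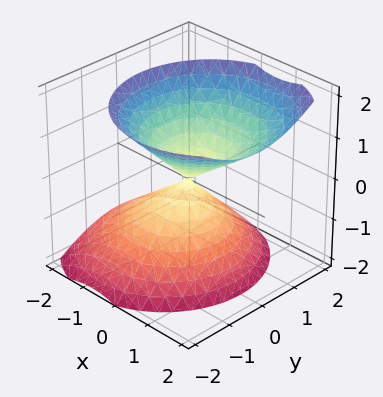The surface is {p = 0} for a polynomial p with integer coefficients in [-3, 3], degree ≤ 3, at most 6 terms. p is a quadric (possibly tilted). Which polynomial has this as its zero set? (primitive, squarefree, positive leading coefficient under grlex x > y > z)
3*x^2 - 2*x*z + 3*y^2 - 3*z^2

First, the picture has 2 separate pieces. They look like related sheets of one shape, so recover p as a whole.
Next, degree: a generic line meets the surface in up to 2 points, so deg p = 2.
Then, from the visible intercepts: one z-axis crossing is at z = 0; it meets the x-axis at x = 0 (among the integer gridlines); one y-axis crossing is at y = 0.
Finally, matching integer coefficients to the picture gives p.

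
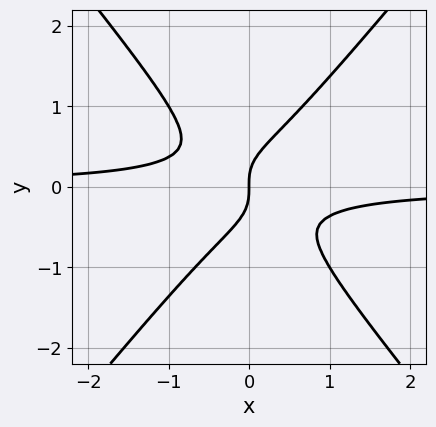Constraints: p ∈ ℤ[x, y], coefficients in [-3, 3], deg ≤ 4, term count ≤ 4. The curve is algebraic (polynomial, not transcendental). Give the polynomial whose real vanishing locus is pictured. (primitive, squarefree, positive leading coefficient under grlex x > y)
1. Degree: the shape is more complex than any degree-2 curve, so deg p = 3.
2. From the axis intercepts and sections: it crosses the x-axis at the gridline x = 0; it meets the y-axis at y = 0 (among the integer gridlines).
3. Solving for integer coefficients yields p as stated.

3*x^2*y - 2*y^3 + x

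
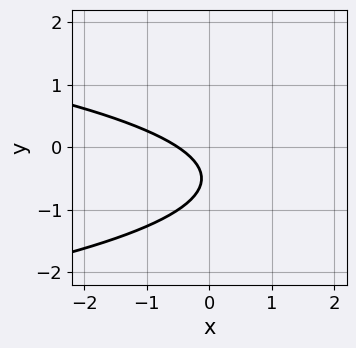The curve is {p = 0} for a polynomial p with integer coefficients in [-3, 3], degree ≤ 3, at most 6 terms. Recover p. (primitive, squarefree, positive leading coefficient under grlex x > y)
3*y^2 + 2*x + 3*y + 1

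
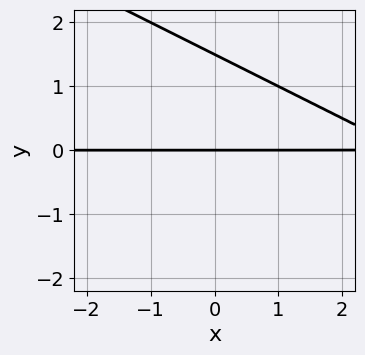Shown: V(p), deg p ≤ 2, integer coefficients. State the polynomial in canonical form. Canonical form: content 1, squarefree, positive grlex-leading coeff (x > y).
x*y + 2*y^2 - 3*y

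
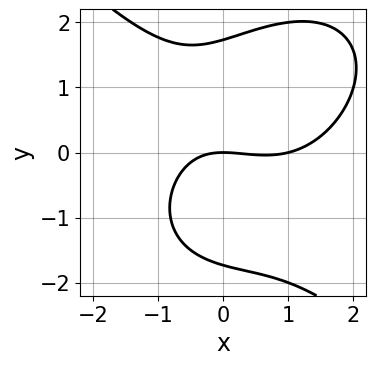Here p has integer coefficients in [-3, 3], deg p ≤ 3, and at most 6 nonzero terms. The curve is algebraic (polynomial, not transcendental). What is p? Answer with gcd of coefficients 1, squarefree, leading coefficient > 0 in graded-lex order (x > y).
x^3 + y^3 - x^2 - x*y - 3*y

1. Degree: the shape is more complex than any degree-2 curve, so deg p = 3.
2. Checking where it meets the axes: among the integer gridlines, it crosses the x-axis at x ∈ {0, 1}; it meets the y-axis at y = 0 (among the integer gridlines).
3. Together with the visible shape, these determine p as stated.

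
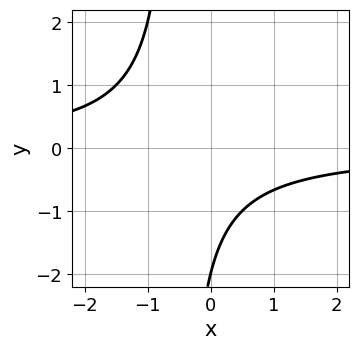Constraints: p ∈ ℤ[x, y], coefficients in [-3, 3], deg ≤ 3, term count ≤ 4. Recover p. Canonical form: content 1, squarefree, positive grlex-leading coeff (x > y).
First, the degree is 2 — no degree-1 curve has this shape.
Next, checking where it meets the axes: one y-axis crossing is at y = -2; the curve avoids every integer x-axis point in the box.
Finally, together with the visible shape, these determine p as stated.

2*x*y + y + 2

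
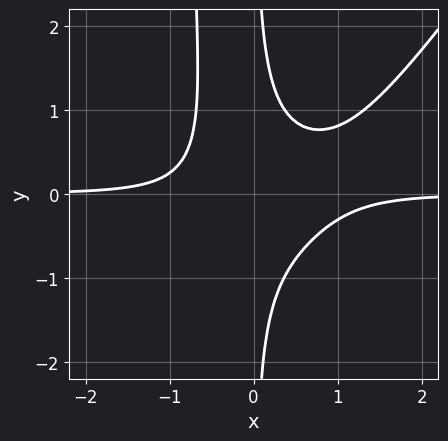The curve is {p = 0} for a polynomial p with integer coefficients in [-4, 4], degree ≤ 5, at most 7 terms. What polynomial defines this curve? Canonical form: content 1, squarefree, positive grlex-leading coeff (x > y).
(a) The degree is 4 — no degree-3 curve has this shape.
(b) From the visible intercepts: the curve avoids every integer y-axis point in the box; it misses every integer gridline on the x-axis.
(c) Together with the visible shape, these determine p as stated.

3*x^3*y - 2*x^2*y^2 - x^2*y - 2*x*y^2 + 1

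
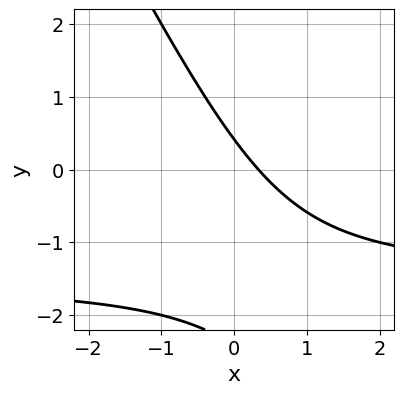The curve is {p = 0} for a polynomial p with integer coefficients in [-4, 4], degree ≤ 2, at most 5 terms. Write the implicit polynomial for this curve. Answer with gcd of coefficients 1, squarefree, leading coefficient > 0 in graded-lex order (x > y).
2*x*y + y^2 + 3*x + 2*y - 1

1. deg p = 2. No degree-1 curve has this shape.
2. Solving for integer coefficients yields p as stated.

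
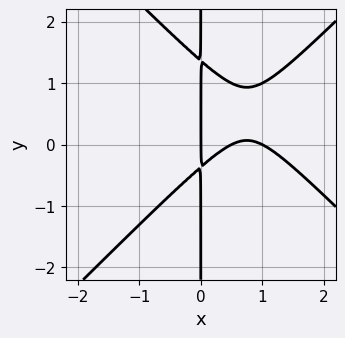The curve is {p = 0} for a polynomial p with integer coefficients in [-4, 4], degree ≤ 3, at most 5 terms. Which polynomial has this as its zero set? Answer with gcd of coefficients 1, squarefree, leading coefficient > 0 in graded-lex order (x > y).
1. Degree: the shape is more complex than any degree-2 curve, so deg p = 3.
2. Against the integer gridlines: every point of the y-axis in the box is on the curve; among the integer gridlines, it crosses the x-axis at x ∈ {0, 1}.
3. Solving for integer coefficients yields p as stated.

2*x^3 - 2*x*y^2 - 3*x^2 + 2*x*y + x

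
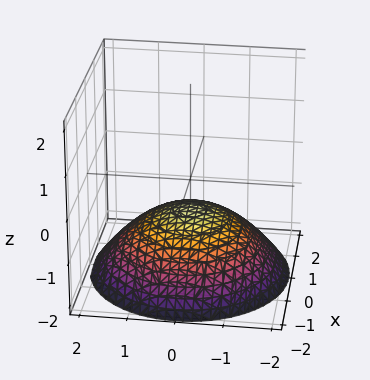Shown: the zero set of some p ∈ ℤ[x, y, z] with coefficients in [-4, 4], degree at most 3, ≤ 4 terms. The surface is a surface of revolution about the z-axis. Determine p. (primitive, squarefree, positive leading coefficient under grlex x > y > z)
1. deg p = 2. No degree-1 surface has this shape.
2. Symmetries: the z-axis is an axis of rotation, so x and y enter only as x² + y².
3. From the visible intercepts: the surface avoids every integer y-axis point in the box; it misses every integer gridline on the x-axis.
4. Together with the visible shape, these determine p as stated.

x^2 + y^2 + 3*z + 2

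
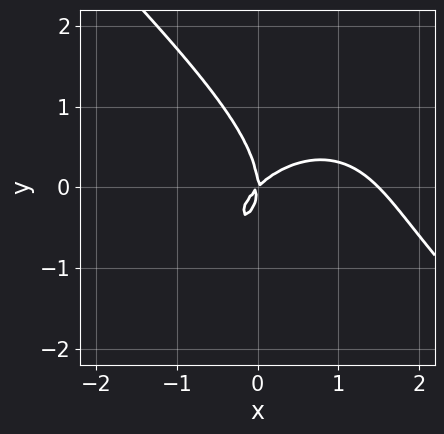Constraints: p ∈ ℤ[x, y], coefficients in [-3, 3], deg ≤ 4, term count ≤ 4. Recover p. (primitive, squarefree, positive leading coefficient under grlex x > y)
First, deg p = 3. No degree-2 curve has this shape.
Next, checking where it meets the axes: one x-axis crossing is at x = 0; it meets the y-axis at y = 0 (among the integer gridlines).
Finally, fitting integer coefficients to these (and the overall shape) gives p.

2*x^3 + 2*y^3 - 3*x^2 + 3*x*y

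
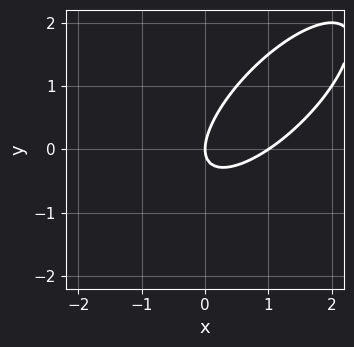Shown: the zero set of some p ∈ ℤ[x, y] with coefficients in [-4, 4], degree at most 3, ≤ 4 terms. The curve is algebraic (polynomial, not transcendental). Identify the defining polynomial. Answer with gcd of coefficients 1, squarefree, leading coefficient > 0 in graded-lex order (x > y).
deg p = 2. No degree-1 curve has this shape.
From the axis intercepts and sections: among the integer gridlines, it crosses the x-axis at x ∈ {0, 1}; one y-axis crossing is at y = 0.
Putting this together gives p.

2*x^2 - 3*x*y + 2*y^2 - 2*x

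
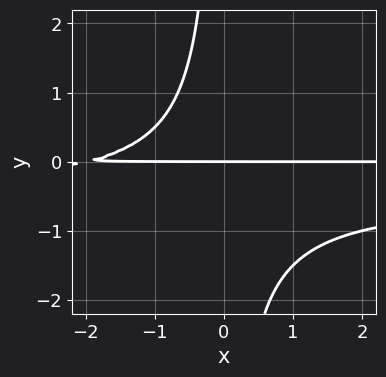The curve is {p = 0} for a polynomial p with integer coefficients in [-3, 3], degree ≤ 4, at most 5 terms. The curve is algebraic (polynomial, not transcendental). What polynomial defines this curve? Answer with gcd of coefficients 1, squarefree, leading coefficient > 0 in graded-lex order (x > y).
2*x*y^2 + x*y + 2*y

1. Degree: the shape is more complex than any degree-2 curve, so deg p = 3.
2. Against the integer gridlines: every point of the x-axis in the box is on the curve; one y-axis crossing is at y = 0.
3. Matching integer coefficients to the picture gives p.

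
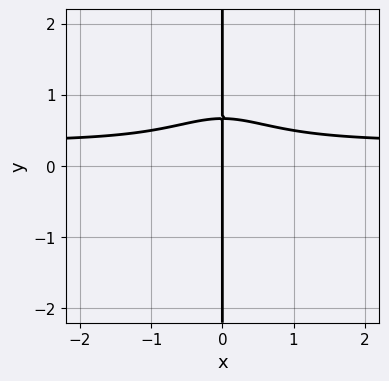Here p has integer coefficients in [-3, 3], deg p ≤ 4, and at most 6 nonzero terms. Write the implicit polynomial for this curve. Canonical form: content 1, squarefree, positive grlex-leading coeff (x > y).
3*x^3*y - x^3 + 3*x*y - 2*x

First, deg p = 4.
Then, against the integer gridlines: it crosses the x-axis at the gridline x = 0; the visible y-axis segment lies entirely on the curve.
Finally, assembling these constraints gives the stated polynomial.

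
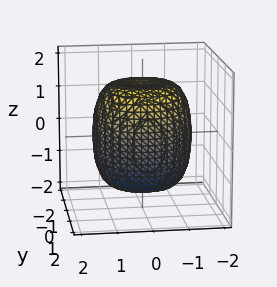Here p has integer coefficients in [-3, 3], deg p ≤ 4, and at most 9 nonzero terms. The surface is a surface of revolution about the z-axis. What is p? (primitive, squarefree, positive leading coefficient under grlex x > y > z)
The degree is 4 — the shape is more complex than any degree-3 surface.
Symmetries: rotational symmetry about the z-axis ⇒ p depends on x, y only through x² + y².
From the visible intercepts: a circular section at z = 1 has radius between 1 and 2.
Fitting integer coefficients to these (and the overall shape) gives p.

x^4 + 2*x^2*y^2 + y^4 - x^2 - y^2 + z^2 - 2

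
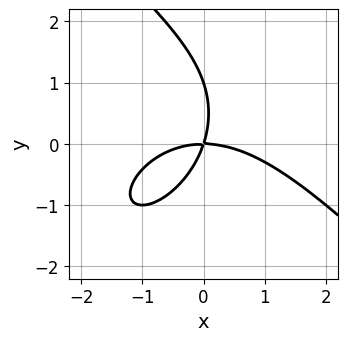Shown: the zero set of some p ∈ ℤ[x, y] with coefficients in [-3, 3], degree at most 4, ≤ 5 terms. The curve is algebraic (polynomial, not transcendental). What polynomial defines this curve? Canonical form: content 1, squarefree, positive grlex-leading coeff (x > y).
x^3 + y^3 + 3*x*y - y^2

1. The degree is 3 — no degree-2 curve has this shape.
2. Checking where it meets the axes: one x-axis crossing is at x = 0; among the integer gridlines, it crosses the y-axis at y ∈ {0, 1}.
3. Putting this together gives p.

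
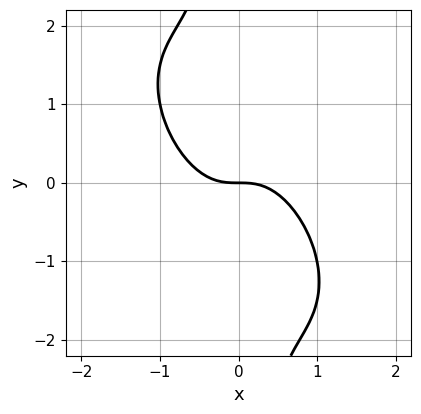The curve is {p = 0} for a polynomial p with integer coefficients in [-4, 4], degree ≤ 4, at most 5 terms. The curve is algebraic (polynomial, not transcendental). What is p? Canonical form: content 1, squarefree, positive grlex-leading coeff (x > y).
deg p = 3. No degree-2 curve has this shape.
From the visible intercepts: one x-axis crossing is at x = 0; one y-axis crossing is at y = 0.
The integer polynomial consistent with all of this is the stated p.

3*x^3 + 3*x^2*y + 2*x*y^2 + 2*y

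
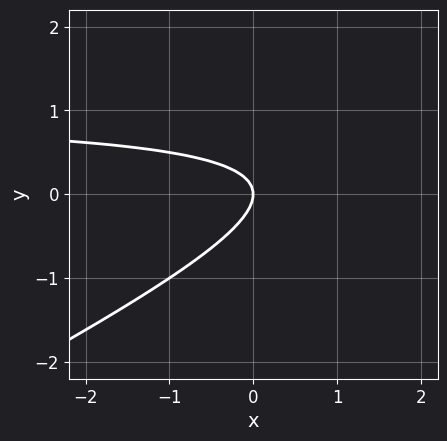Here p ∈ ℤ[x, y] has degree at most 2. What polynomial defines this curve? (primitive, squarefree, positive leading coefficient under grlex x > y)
First, deg p = 2. No degree-1 curve has this shape.
Next, observable constraints: one y-axis crossing is at y = 0; it crosses the x-axis at the gridline x = 0.
Finally, matching integer coefficients to the picture gives p.

x*y - 2*y^2 - x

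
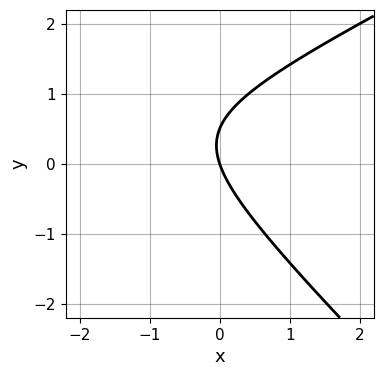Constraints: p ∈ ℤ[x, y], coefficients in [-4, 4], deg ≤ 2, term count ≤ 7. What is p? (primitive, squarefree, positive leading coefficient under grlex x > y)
First, deg p = 2. No degree-1 curve has this shape.
Then, from the axis intercepts and sections: it meets the x-axis at x = 0 (among the integer gridlines); it crosses the y-axis at the gridline y = 0.
Finally, fitting integer coefficients to these (and the overall shape) gives p.

x^2 - x*y - 2*y^2 + 3*x + y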